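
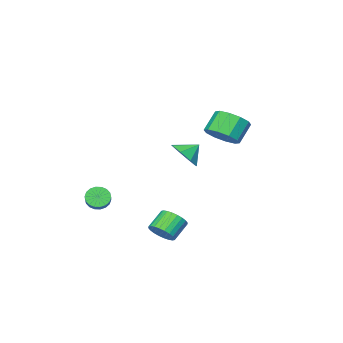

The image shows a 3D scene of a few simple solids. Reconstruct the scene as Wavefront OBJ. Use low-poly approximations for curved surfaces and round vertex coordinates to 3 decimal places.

v -2.436 0.062 3.205
v -1.74 0.498 3.859
v -2.688 0.373 4.95
v -3.384 -0.062 4.295
v -2.099 0.974 3.602
v -3.046 0.849 4.693
v -2.586 1.102 3.193
v -3.534 0.977 4.284
v -3.017 0.833 2.789
v -3.964 0.708 3.88
v -3.225 0.269 2.543
v -4.172 0.144 3.634
v -3.132 -0.373 2.55
v -4.08 -0.498 3.641
v -2.774 -0.849 2.807
v -3.721 -0.974 3.898
v -2.286 -0.977 3.216
v -3.234 -1.102 4.307
v -1.856 -0.708 3.62
v -2.803 -0.833 4.711
v -1.648 -0.144 3.866
v -2.595 -0.269 4.957
v 3.756 2.24 -1.349
v 4.248 2.261 -0.731
v 3.276 2.142 0.047
v 2.784 2.12 -0.571
v 4.183 2.56 -0.766
v 3.211 2.441 0.011
v 4.053 2.81 -0.89
v 3.081 2.691 -0.113
v 3.877 2.974 -1.084
v 2.906 2.855 -0.307
v 3.684 3.026 -1.318
v 2.712 2.906 -0.541
v 3.501 2.958 -1.557
v 2.529 2.839 -0.78
v 3.357 2.781 -1.764
v 2.385 2.661 -0.987
v 3.274 2.521 -1.908
v 2.302 2.402 -1.13
v 3.264 2.218 -1.967
v 2.292 2.099 -1.189
v 3.329 1.919 -1.931
v 2.357 1.8 -1.154
v 3.459 1.669 -1.807
v 2.487 1.55 -1.03
v 3.634 1.505 -1.613
v 2.663 1.386 -0.836
v 3.828 1.454 -1.379
v 2.856 1.334 -0.602
v 4.011 1.521 -1.14
v 3.039 1.402 -0.363
v 4.155 1.699 -0.933
v 3.183 1.579 -0.156
v 4.238 1.958 -0.79
v 3.266 1.839 -0.012
v 3.345 -3.269 -0.855
v 3.71 -3.129 -1.423
v 4.42 -2.27 -0.754
v 4.055 -2.411 -0.185
v 3.479 -2.926 -1.438
v 4.19 -2.068 -0.769
v 3.222 -2.792 -1.337
v 3.933 -1.933 -0.668
v 2.989 -2.752 -1.141
v 3.7 -1.893 -0.472
v 2.827 -2.815 -0.888
v 3.538 -1.956 -0.219
v 2.767 -2.967 -0.628
v 3.478 -2.109 0.041
v 2.821 -3.18 -0.414
v 3.532 -2.321 0.255
v 2.98 -3.41 -0.286
v 3.69 -2.551 0.383
v 3.21 -3.612 -0.271
v 3.921 -2.754 0.398
v 3.467 -3.747 -0.372
v 4.178 -2.888 0.297
v 3.7 -3.787 -0.568
v 4.411 -2.928 0.101
v 3.862 -3.724 -0.821
v 4.573 -2.865 -0.152
v 3.922 -3.571 -1.081
v 4.633 -2.713 -0.412
v 3.868 -3.359 -1.295
v 4.579 -2.5 -0.626
v -2.705 -3.207 0.767
v -1.985 -2.697 1.373
v -3.535 -2.873 1.473
v -2.293 -2.219 0.784
v -2.843 -2.32 0.185
v -3.311 -2.94 -0.073
v -3.425 -3.717 0.161
v -3.116 -4.195 0.75
v -2.567 -4.094 1.349
v -2.098 -3.474 1.607
f 2 1 5
f 2 5 3
f 3 5 6
f 3 6 4
f 5 1 7
f 5 7 6
f 6 7 8
f 6 8 4
f 7 1 9
f 7 9 8
f 8 9 10
f 8 10 4
f 9 1 11
f 9 11 10
f 10 11 12
f 10 12 4
f 11 1 13
f 11 13 12
f 12 13 14
f 12 14 4
f 13 1 15
f 13 15 14
f 14 15 16
f 14 16 4
f 15 1 17
f 15 17 16
f 16 17 18
f 16 18 4
f 17 1 19
f 17 19 18
f 18 19 20
f 18 20 4
f 19 1 21
f 19 21 20
f 20 21 22
f 20 22 4
f 21 1 2
f 21 2 22
f 22 2 3
f 22 3 4
f 24 23 27
f 24 27 25
f 25 27 28
f 25 28 26
f 27 23 29
f 27 29 28
f 28 29 30
f 28 30 26
f 29 23 31
f 29 31 30
f 30 31 32
f 30 32 26
f 31 23 33
f 31 33 32
f 32 33 34
f 32 34 26
f 33 23 35
f 33 35 34
f 34 35 36
f 34 36 26
f 35 23 37
f 35 37 36
f 36 37 38
f 36 38 26
f 37 23 39
f 37 39 38
f 38 39 40
f 38 40 26
f 39 23 41
f 39 41 40
f 40 41 42
f 40 42 26
f 41 23 43
f 41 43 42
f 42 43 44
f 42 44 26
f 43 23 45
f 43 45 44
f 44 45 46
f 44 46 26
f 45 23 47
f 45 47 46
f 46 47 48
f 46 48 26
f 47 23 49
f 47 49 48
f 48 49 50
f 48 50 26
f 49 23 51
f 49 51 50
f 50 51 52
f 50 52 26
f 51 23 53
f 51 53 52
f 52 53 54
f 52 54 26
f 53 23 55
f 53 55 54
f 54 55 56
f 54 56 26
f 55 23 24
f 55 24 56
f 56 24 25
f 56 25 26
f 58 57 61
f 58 61 59
f 59 61 62
f 59 62 60
f 61 57 63
f 61 63 62
f 62 63 64
f 62 64 60
f 63 57 65
f 63 65 64
f 64 65 66
f 64 66 60
f 65 57 67
f 65 67 66
f 66 67 68
f 66 68 60
f 67 57 69
f 67 69 68
f 68 69 70
f 68 70 60
f 69 57 71
f 69 71 70
f 70 71 72
f 70 72 60
f 71 57 73
f 71 73 72
f 72 73 74
f 72 74 60
f 73 57 75
f 73 75 74
f 74 75 76
f 74 76 60
f 75 57 77
f 75 77 76
f 76 77 78
f 76 78 60
f 77 57 79
f 77 79 78
f 78 79 80
f 78 80 60
f 79 57 81
f 79 81 80
f 80 81 82
f 80 82 60
f 81 57 83
f 81 83 82
f 82 83 84
f 82 84 60
f 83 57 85
f 83 85 84
f 84 85 86
f 84 86 60
f 85 57 58
f 85 58 86
f 86 58 59
f 86 59 60
f 88 87 90
f 88 90 89
f 90 87 91
f 90 91 89
f 91 87 92
f 91 92 89
f 92 87 93
f 92 93 89
f 93 87 94
f 93 94 89
f 94 87 95
f 94 95 89
f 95 87 96
f 95 96 89
f 96 87 88
f 96 88 89



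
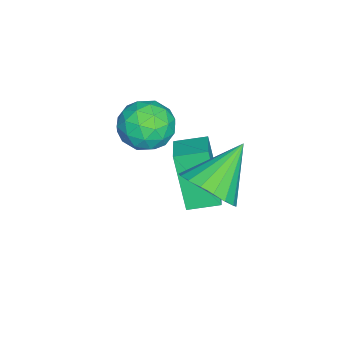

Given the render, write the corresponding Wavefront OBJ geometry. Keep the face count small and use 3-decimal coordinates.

v -3.158 0.338 -0.172
v -3.665 -0.235 1.826
v -3.518 1.327 0.02
v -4.025 0.755 2.019
v -2.055 0.665 0.201
v -2.562 0.093 2.2
v -2.415 1.655 0.394
v -2.922 1.082 2.392
v -0.494 1.747 3.061
v 0.134 2.436 3.363
v -1.806 2.433 4.219
v -0.065 2.627 3.025
v -0.348 2.644 2.694
v -0.661 2.483 2.436
v -0.94 2.177 2.301
v -1.131 1.785 2.317
v -1.196 1.386 2.48
v -1.122 1.058 2.758
v -0.923 0.867 3.096
v -0.64 0.85 3.427
v -0.327 1.011 3.686
v -0.048 1.317 3.82
v 0.143 1.709 3.805
v 0.208 2.108 3.642
v -4.752 -1.079 2.442
v -4.413 -0.681 1.616
v -3.307 -1.639 2.764
v -2.968 -1.241 1.938
v -3.243 -0.667 2.681
v -4.136 -0.321 2.482
v -3.584 -1.999 1.898
v -4.477 -1.653 1.699
v -3.691 -1.249 1.28
v -3.48 -0.426 1.764
v -4.24 -1.894 2.616
v -4.029 -1.071 3.1
v -4.709 -0.831 2
v -3.011 -1.489 2.38
v -3.173 -1.152 2.816
v -2.973 -0.918 2.331
v -4.546 -0.62 2.509
v -4.347 -0.385 2.024
v -3.659 -0.377 2.65
v -3.373 -1.935 2.356
v -3.174 -1.7 1.871
v -4.747 -1.402 2.049
v -4.547 -1.168 1.564
v -4.061 -1.943 1.73
v -4.086 -0.931 1.317
v -3.237 -1.26 1.507
v -3.599 -1.705 1.484
v -4.123 -1.502 1.366
v -3.962 -0.447 1.602
v -3.113 -0.776 1.792
v -3.274 -0.439 2.228
v -3.799 -0.235 2.111
v -3.538 -0.781 1.404
v -4.607 -1.544 2.588
v -3.758 -1.873 2.778
v -3.921 -2.085 2.269
v -4.446 -1.881 2.152
v -4.483 -1.06 2.873
v -3.634 -1.389 3.063
v -3.597 -0.818 3.014
v -4.121 -0.615 2.896
v -4.182 -1.539 2.976
f 2 4 1
f 5 2 1
f 1 4 3
f 3 5 1
f 2 8 4
f 6 2 5
f 6 8 2
f 4 8 3
f 7 5 3
f 3 8 7
f 7 6 5
f 8 6 7
f 10 9 12
f 10 12 11
f 12 9 13
f 12 13 11
f 13 9 14
f 13 14 11
f 14 9 15
f 14 15 11
f 15 9 16
f 15 16 11
f 16 9 17
f 16 17 11
f 17 9 18
f 17 18 11
f 18 9 19
f 18 19 11
f 19 9 20
f 19 20 11
f 20 9 21
f 20 21 11
f 21 9 22
f 21 22 11
f 22 9 23
f 22 23 11
f 23 9 24
f 23 24 11
f 24 9 10
f 24 10 11
f 25 62 41
f 62 36 65
f 41 65 30
f 62 65 41
f 25 41 37
f 41 30 42
f 37 42 26
f 41 42 37
f 25 37 46
f 37 26 47
f 46 47 32
f 37 47 46
f 25 46 58
f 46 32 61
f 58 61 35
f 46 61 58
f 25 58 62
f 58 35 66
f 62 66 36
f 58 66 62
f 26 42 53
f 42 30 56
f 53 56 34
f 42 56 53
f 30 65 43
f 65 36 64
f 43 64 29
f 65 64 43
f 36 66 63
f 66 35 59
f 63 59 27
f 66 59 63
f 35 61 60
f 61 32 48
f 60 48 31
f 61 48 60
f 32 47 52
f 47 26 49
f 52 49 33
f 47 49 52
f 28 54 40
f 54 34 55
f 40 55 29
f 54 55 40
f 28 40 38
f 40 29 39
f 38 39 27
f 40 39 38
f 28 38 45
f 38 27 44
f 45 44 31
f 38 44 45
f 28 45 50
f 45 31 51
f 50 51 33
f 45 51 50
f 28 50 54
f 50 33 57
f 54 57 34
f 50 57 54
f 29 55 43
f 55 34 56
f 43 56 30
f 55 56 43
f 27 39 63
f 39 29 64
f 63 64 36
f 39 64 63
f 31 44 60
f 44 27 59
f 60 59 35
f 44 59 60
f 33 51 52
f 51 31 48
f 52 48 32
f 51 48 52
f 34 57 53
f 57 33 49
f 53 49 26
f 57 49 53



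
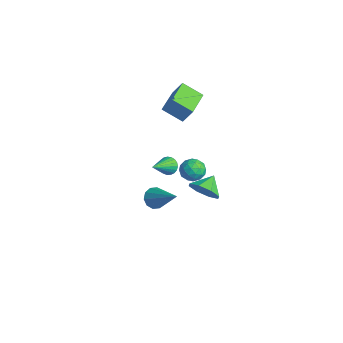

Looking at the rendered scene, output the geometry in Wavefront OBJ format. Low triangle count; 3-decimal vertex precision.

v -2.206 0.992 0.382
v -3.056 0.07 1.149
v -3.704 2.363 0.37
v -4.554 1.441 1.136
v -1.806 1.439 1.364
v -2.656 0.517 2.13
v -3.304 2.81 1.351
v -4.154 1.888 2.118
v -0.107 -0.892 -1.326
v 0.184 -0.477 -0.968
v 0.647 -2.208 -0.414
v -0.036 -0.514 -0.839
v -0.268 -0.616 -0.794
v -0.473 -0.766 -0.841
v -0.614 -0.937 -0.972
v -0.668 -1.101 -1.164
v -0.624 -1.228 -1.384
v -0.492 -1.297 -1.594
v -0.292 -1.296 -1.757
v -0.061 -1.225 -1.846
v 0.162 -1.097 -1.845
v 0.339 -0.932 -1.754
v 0.439 -0.761 -1.589
v 0.444 -0.613 -1.378
v 0.354 -0.512 -1.159
v 0.108 0.483 -1.015
v 0.42 1.011 -1.544
v 0.84 -0.471 -1.536
v 1.152 0.057 -2.065
v 1.337 0.114 -1.279
v 0.885 0.704 -0.957
v 0.375 -0.164 -2.123
v -0.077 0.426 -1.801
v 0.584 0.611 -2.229
v 1.179 0.783 -1.707
v 0.081 -0.243 -1.373
v 0.676 -0.071 -0.851
v 0.2 0.83 -1.234
v 1.06 -0.29 -1.846
v 1.169 -0.257 -1.384
v 1.352 0.053 -1.695
v 0.473 0.65 -0.889
v 0.656 0.96 -1.2
v 1.196 0.433 -1.044
v 0.604 -0.42 -1.88
v 0.787 -0.11 -2.191
v -0.092 0.487 -1.385
v 0.091 0.797 -1.696
v 0.064 0.107 -2.036
v 0.48 0.906 -1.947
v 0.91 0.346 -2.253
v 0.453 0.216 -2.287
v 0.187 0.562 -2.098
v 0.829 1.007 -1.641
v 1.259 0.446 -1.947
v 1.369 0.48 -1.485
v 1.103 0.826 -1.296
v 0.926 0.772 -2.043
v 0.001 0.094 -1.133
v 0.431 -0.467 -1.439
v 0.157 -0.286 -1.784
v -0.109 0.06 -1.595
v 0.35 0.194 -0.827
v 0.78 -0.366 -1.133
v 1.073 -0.022 -0.982
v 0.807 0.324 -0.793
v 0.334 -0.232 -1.037
v 0.293 1.146 -4.003
v 0.564 0.693 -3.13
v -0.273 2.054 -3.357
v 1.099 1.205 -3.381
v 1.161 1.681 -3.995
v 0.715 1.845 -4.615
v 0.022 1.599 -4.876
v -0.513 1.088 -4.626
v -0.575 0.611 -4.011
v -0.129 0.447 -3.392
v 3.121 -3.167 -0.822
v 3.528 -3.075 -1.397
v 4.819 -2.653 0.462
v 3.339 -2.69 -1.301
v 3.067 -2.488 -1.023
v 2.816 -2.544 -0.668
v 2.681 -2.839 -0.371
v 2.714 -3.259 -0.247
v 2.903 -3.643 -0.343
v 3.175 -3.846 -0.622
v 3.426 -3.789 -0.977
v 3.561 -3.495 -1.273
f 2 4 1
f 5 2 1
f 1 4 3
f 3 5 1
f 2 8 4
f 6 2 5
f 6 8 2
f 4 8 3
f 7 5 3
f 3 8 7
f 7 6 5
f 8 6 7
f 10 9 12
f 10 12 11
f 12 9 13
f 12 13 11
f 13 9 14
f 13 14 11
f 14 9 15
f 14 15 11
f 15 9 16
f 15 16 11
f 16 9 17
f 16 17 11
f 17 9 18
f 17 18 11
f 18 9 19
f 18 19 11
f 19 9 20
f 19 20 11
f 20 9 21
f 20 21 11
f 21 9 22
f 21 22 11
f 22 9 23
f 22 23 11
f 23 9 24
f 23 24 11
f 24 9 25
f 24 25 11
f 25 9 10
f 25 10 11
f 26 63 42
f 63 37 66
f 42 66 31
f 63 66 42
f 26 42 38
f 42 31 43
f 38 43 27
f 42 43 38
f 26 38 47
f 38 27 48
f 47 48 33
f 38 48 47
f 26 47 59
f 47 33 62
f 59 62 36
f 47 62 59
f 26 59 63
f 59 36 67
f 63 67 37
f 59 67 63
f 27 43 54
f 43 31 57
f 54 57 35
f 43 57 54
f 31 66 44
f 66 37 65
f 44 65 30
f 66 65 44
f 37 67 64
f 67 36 60
f 64 60 28
f 67 60 64
f 36 62 61
f 62 33 49
f 61 49 32
f 62 49 61
f 33 48 53
f 48 27 50
f 53 50 34
f 48 50 53
f 29 55 41
f 55 35 56
f 41 56 30
f 55 56 41
f 29 41 39
f 41 30 40
f 39 40 28
f 41 40 39
f 29 39 46
f 39 28 45
f 46 45 32
f 39 45 46
f 29 46 51
f 46 32 52
f 51 52 34
f 46 52 51
f 29 51 55
f 51 34 58
f 55 58 35
f 51 58 55
f 30 56 44
f 56 35 57
f 44 57 31
f 56 57 44
f 28 40 64
f 40 30 65
f 64 65 37
f 40 65 64
f 32 45 61
f 45 28 60
f 61 60 36
f 45 60 61
f 34 52 53
f 52 32 49
f 53 49 33
f 52 49 53
f 35 58 54
f 58 34 50
f 54 50 27
f 58 50 54
f 69 68 71
f 69 71 70
f 71 68 72
f 71 72 70
f 72 68 73
f 72 73 70
f 73 68 74
f 73 74 70
f 74 68 75
f 74 75 70
f 75 68 76
f 75 76 70
f 76 68 77
f 76 77 70
f 77 68 69
f 77 69 70
f 79 78 81
f 79 81 80
f 81 78 82
f 81 82 80
f 82 78 83
f 82 83 80
f 83 78 84
f 83 84 80
f 84 78 85
f 84 85 80
f 85 78 86
f 85 86 80
f 86 78 87
f 86 87 80
f 87 78 88
f 87 88 80
f 88 78 89
f 88 89 80
f 89 78 79
f 89 79 80



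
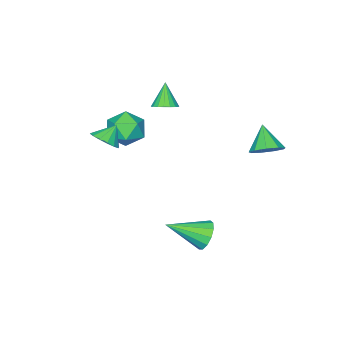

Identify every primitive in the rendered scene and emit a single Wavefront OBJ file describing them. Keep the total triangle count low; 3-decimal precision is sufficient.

v 4.098 -0.956 2.755
v 4.543 -0.306 3.1
v 3.322 -0.864 3.585
v 4.261 -0.113 2.815
v 3.935 -0.146 2.514
v 3.653 -0.396 2.277
v 3.49 -0.796 2.169
v 3.49 -1.239 2.217
v 3.653 -1.605 2.41
v 3.935 -1.798 2.695
v 4.261 -1.765 2.996
v 4.544 -1.515 3.233
v 4.707 -1.115 3.342
v 4.706 -0.672 3.293
v 2.242 4.197 -2.708
v 2.759 4.245 -3.467
v 3.738 2.883 -1.772
v 2.911 4.636 -3.162
v 2.851 4.887 -2.712
v 2.597 4.919 -2.261
v 2.231 4.722 -1.952
v 1.868 4.358 -1.883
v 1.624 3.943 -2.075
v 1.576 3.609 -2.469
v 1.74 3.461 -2.938
v 2.063 3.547 -3.334
v 2.443 3.84 -3.531
v -2.036 4.376 1.518
v -1.289 3.807 1.476
v -2.664 3.464 2.702
v -1.182 4.28 1.898
v -1.474 4.798 2.142
v -2.029 5.119 2.095
v -2.588 5.092 1.777
v -2.888 4.73 1.339
v -2.79 4.202 0.985
v -2.339 3.756 0.88
v -1.746 3.6 1.074
v 1.457 -1.293 2.53
v 2.269 -1.314 1.692
v 0.731 -2.906 1.868
v 1.543 -2.927 1.03
v 1.849 -3.099 2.143
v 2.297 -2.102 2.552
v 0.703 -2.118 1.008
v 1.151 -1.121 1.417
v 1.803 -1.824 0.751
v 2.511 -2.43 1.453
v 0.489 -1.79 2.107
v 1.197 -2.396 2.809
v -1.924 -2.653 1.521
v -1.345 -3.126 1.583
v -2.536 -3.227 2.859
v -1.238 -2.856 1.748
v -1.267 -2.546 1.868
v -1.426 -2.257 1.919
v -1.684 -2.046 1.891
v -1.989 -1.956 1.79
v -2.281 -2.004 1.636
v -2.502 -2.18 1.459
v -2.609 -2.45 1.294
v -2.58 -2.76 1.174
v -2.421 -3.049 1.123
v -2.163 -3.26 1.151
v -1.858 -3.35 1.252
v -1.566 -3.302 1.406
f 2 1 4
f 2 4 3
f 4 1 5
f 4 5 3
f 5 1 6
f 5 6 3
f 6 1 7
f 6 7 3
f 7 1 8
f 7 8 3
f 8 1 9
f 8 9 3
f 9 1 10
f 9 10 3
f 10 1 11
f 10 11 3
f 11 1 12
f 11 12 3
f 12 1 13
f 12 13 3
f 13 1 14
f 13 14 3
f 14 1 2
f 14 2 3
f 16 15 18
f 16 18 17
f 18 15 19
f 18 19 17
f 19 15 20
f 19 20 17
f 20 15 21
f 20 21 17
f 21 15 22
f 21 22 17
f 22 15 23
f 22 23 17
f 23 15 24
f 23 24 17
f 24 15 25
f 24 25 17
f 25 15 26
f 25 26 17
f 26 15 27
f 26 27 17
f 27 15 16
f 27 16 17
f 29 28 31
f 29 31 30
f 31 28 32
f 31 32 30
f 32 28 33
f 32 33 30
f 33 28 34
f 33 34 30
f 34 28 35
f 34 35 30
f 35 28 36
f 35 36 30
f 36 28 37
f 36 37 30
f 37 28 38
f 37 38 30
f 38 28 29
f 38 29 30
f 39 50 44
f 39 44 40
f 39 40 46
f 39 46 49
f 39 49 50
f 40 44 48
f 44 50 43
f 50 49 41
f 49 46 45
f 46 40 47
f 42 48 43
f 42 43 41
f 42 41 45
f 42 45 47
f 42 47 48
f 43 48 44
f 41 43 50
f 45 41 49
f 47 45 46
f 48 47 40
f 52 51 54
f 52 54 53
f 54 51 55
f 54 55 53
f 55 51 56
f 55 56 53
f 56 51 57
f 56 57 53
f 57 51 58
f 57 58 53
f 58 51 59
f 58 59 53
f 59 51 60
f 59 60 53
f 60 51 61
f 60 61 53
f 61 51 62
f 61 62 53
f 62 51 63
f 62 63 53
f 63 51 64
f 63 64 53
f 64 51 65
f 64 65 53
f 65 51 66
f 65 66 53
f 66 51 52
f 66 52 53



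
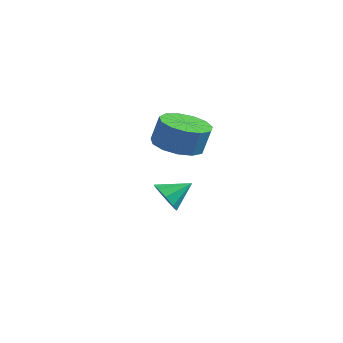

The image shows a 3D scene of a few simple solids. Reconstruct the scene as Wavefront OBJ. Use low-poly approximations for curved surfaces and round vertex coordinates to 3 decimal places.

v -1.918 -1.438 -3.631
v -1.69 -1.08 -4.356
v -1.282 -0.462 -2.949
v -2.197 -0.87 -4.184
v -2.573 -0.925 -3.753
v -2.643 -1.221 -3.265
v -2.374 -1.618 -2.949
v -1.892 -1.931 -2.951
v -1.422 -2.013 -3.272
v -1.185 -1.826 -3.761
v -1.291 -1.457 -4.189
v 0.8 -4 0.819
v 1.482 -4.835 0.759
v 1.782 -4.675 1.962
v 1.1 -3.84 2.021
v 1.804 -4.34 0.613
v 2.104 -4.18 1.816
v 1.808 -3.737 0.532
v 2.108 -3.577 1.735
v 1.491 -3.217 0.542
v 1.791 -3.058 1.745
v 0.955 -2.946 0.64
v 1.255 -2.786 1.843
v 0.37 -3.009 0.794
v 0.67 -2.85 1.997
v -0.079 -3.387 0.957
v 0.221 -3.228 2.159
v -0.248 -3.96 1.075
v 0.052 -3.8 2.278
v -0.085 -4.545 1.112
v 0.215 -4.385 2.315
v 0.359 -4.957 1.056
v 0.659 -4.797 2.258
v 0.943 -5.065 0.924
v 1.243 -4.905 2.127
f 2 1 4
f 2 4 3
f 4 1 5
f 4 5 3
f 5 1 6
f 5 6 3
f 6 1 7
f 6 7 3
f 7 1 8
f 7 8 3
f 8 1 9
f 8 9 3
f 9 1 10
f 9 10 3
f 10 1 11
f 10 11 3
f 11 1 2
f 11 2 3
f 13 12 16
f 13 16 14
f 14 16 17
f 14 17 15
f 16 12 18
f 16 18 17
f 17 18 19
f 17 19 15
f 18 12 20
f 18 20 19
f 19 20 21
f 19 21 15
f 20 12 22
f 20 22 21
f 21 22 23
f 21 23 15
f 22 12 24
f 22 24 23
f 23 24 25
f 23 25 15
f 24 12 26
f 24 26 25
f 25 26 27
f 25 27 15
f 26 12 28
f 26 28 27
f 27 28 29
f 27 29 15
f 28 12 30
f 28 30 29
f 29 30 31
f 29 31 15
f 30 12 32
f 30 32 31
f 31 32 33
f 31 33 15
f 32 12 34
f 32 34 33
f 33 34 35
f 33 35 15
f 34 12 13
f 34 13 35
f 35 13 14
f 35 14 15



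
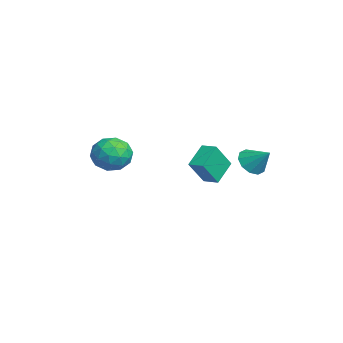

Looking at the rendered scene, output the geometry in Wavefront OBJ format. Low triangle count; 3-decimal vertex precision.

v -4.035 1.584 -4.424
v -3.373 0.636 -2.866
v -5.082 2.484 -3.433
v -4.421 1.536 -1.874
v -3.339 2.264 -4.306
v -2.678 1.316 -2.747
v -4.387 3.164 -3.314
v -3.725 2.216 -1.756
v 0.297 3.44 -1.455
v 1.056 3.174 -1.922
v 1.143 4.22 -0.525
v 0.865 3.662 -2.158
v 0.456 4.065 -2.125
v -0.013 4.229 -1.836
v -0.363 4.092 -1.402
v -0.462 3.706 -0.988
v -0.271 3.218 -0.753
v 0.138 2.814 -0.786
v 0.607 2.65 -1.074
v 0.958 2.787 -1.508
v -4.159 -3.284 -2.097
v -3.45 -2.493 -1.476
v -2.69 -4.627 -2.064
v -1.981 -3.836 -1.443
v -2.965 -4.336 -0.901
v -3.873 -3.506 -0.921
v -2.267 -3.614 -2.619
v -3.175 -2.784 -2.639
v -2.281 -2.697 -1.799
v -2.712 -3.144 -0.737
v -3.428 -3.976 -2.803
v -3.859 -4.423 -1.741
v -3.934 -2.771 -1.789
v -2.206 -4.349 -1.751
v -2.785 -4.643 -1.432
v -2.368 -4.178 -1.067
v -4.182 -3.366 -1.463
v -3.766 -2.902 -1.098
v -3.481 -3.985 -0.76
v -2.374 -4.218 -2.442
v -1.958 -3.754 -2.077
v -3.772 -2.942 -2.473
v -3.355 -2.477 -2.108
v -2.659 -3.135 -2.78
v -2.829 -2.426 -1.614
v -1.966 -3.215 -1.595
v -2.134 -3.084 -2.286
v -2.668 -2.596 -2.298
v -3.083 -2.688 -0.99
v -2.22 -3.477 -0.971
v -2.798 -3.771 -0.652
v -3.332 -3.284 -0.664
v -2.396 -2.808 -1.18
v -3.92 -3.643 -2.569
v -3.057 -4.432 -2.55
v -2.808 -3.836 -2.876
v -3.342 -3.349 -2.888
v -4.174 -3.905 -1.945
v -3.311 -4.694 -1.926
v -3.472 -4.524 -1.242
v -4.006 -4.036 -1.254
v -3.744 -4.312 -2.36
f 2 4 1
f 5 2 1
f 1 4 3
f 3 5 1
f 2 8 4
f 6 2 5
f 6 8 2
f 4 8 3
f 7 5 3
f 3 8 7
f 7 6 5
f 8 6 7
f 10 9 12
f 10 12 11
f 12 9 13
f 12 13 11
f 13 9 14
f 13 14 11
f 14 9 15
f 14 15 11
f 15 9 16
f 15 16 11
f 16 9 17
f 16 17 11
f 17 9 18
f 17 18 11
f 18 9 19
f 18 19 11
f 19 9 20
f 19 20 11
f 20 9 10
f 20 10 11
f 21 58 37
f 58 32 61
f 37 61 26
f 58 61 37
f 21 37 33
f 37 26 38
f 33 38 22
f 37 38 33
f 21 33 42
f 33 22 43
f 42 43 28
f 33 43 42
f 21 42 54
f 42 28 57
f 54 57 31
f 42 57 54
f 21 54 58
f 54 31 62
f 58 62 32
f 54 62 58
f 22 38 49
f 38 26 52
f 49 52 30
f 38 52 49
f 26 61 39
f 61 32 60
f 39 60 25
f 61 60 39
f 32 62 59
f 62 31 55
f 59 55 23
f 62 55 59
f 31 57 56
f 57 28 44
f 56 44 27
f 57 44 56
f 28 43 48
f 43 22 45
f 48 45 29
f 43 45 48
f 24 50 36
f 50 30 51
f 36 51 25
f 50 51 36
f 24 36 34
f 36 25 35
f 34 35 23
f 36 35 34
f 24 34 41
f 34 23 40
f 41 40 27
f 34 40 41
f 24 41 46
f 41 27 47
f 46 47 29
f 41 47 46
f 24 46 50
f 46 29 53
f 50 53 30
f 46 53 50
f 25 51 39
f 51 30 52
f 39 52 26
f 51 52 39
f 23 35 59
f 35 25 60
f 59 60 32
f 35 60 59
f 27 40 56
f 40 23 55
f 56 55 31
f 40 55 56
f 29 47 48
f 47 27 44
f 48 44 28
f 47 44 48
f 30 53 49
f 53 29 45
f 49 45 22
f 53 45 49



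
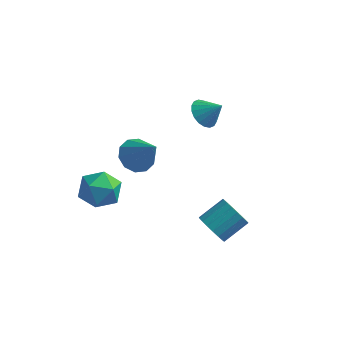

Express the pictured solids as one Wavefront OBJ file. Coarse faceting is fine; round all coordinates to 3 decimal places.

v -0.79 -2.084 0.354
v -0.013 -1.941 -0.174
v 0.37 -2.656 1.906
v -0.138 -1.44 0.104
v -0.512 -1.184 0.478
v -0.992 -1.273 0.804
v -1.395 -1.671 0.958
v -1.567 -2.227 0.882
v -1.441 -2.729 0.603
v -1.067 -2.984 0.23
v -0.587 -2.896 -0.096
v -0.184 -2.498 -0.25
v -3.07 -2.754 -2.39
v -2.521 -2.067 -1.671
v -1.999 -4.153 -1.869
v -1.45 -3.466 -1.15
v -2.53 -3.755 -0.947
v -3.191 -2.89 -1.269
v -1.329 -3.33 -2.271
v -1.99 -2.465 -2.593
v -1.445 -2.423 -1.598
v -2.187 -2.685 -0.78
v -2.333 -3.535 -2.76
v -3.075 -3.797 -1.942
v 1.278 1.468 0.954
v 1.849 1.261 0.373
v 2.142 1.512 1.786
v 1.846 1.634 0.357
v 1.73 1.975 0.459
v 1.525 2.215 0.659
v 1.271 2.307 0.917
v 1.019 2.233 1.183
v 0.818 2.008 1.403
v 0.708 1.676 1.534
v 0.711 1.302 1.551
v 0.827 0.962 1.449
v 1.032 0.721 1.249
v 1.286 0.629 0.99
v 1.538 0.703 0.725
v 1.739 0.928 0.504
v 3.065 -2.756 -3.427
v 3.433 -2.514 -4.177
v 4.263 -1.502 -3.444
v 3.895 -1.744 -2.693
v 3.126 -2.279 -4.152
v 3.956 -1.268 -3.419
v 2.806 -2.139 -3.984
v 3.636 -1.128 -3.25
v 2.538 -2.122 -3.705
v 3.368 -1.11 -2.971
v 2.374 -2.229 -3.371
v 3.205 -1.218 -2.638
v 2.347 -2.441 -3.048
v 3.178 -1.43 -2.315
v 2.463 -2.716 -2.8
v 3.293 -1.704 -2.067
v 2.697 -2.998 -2.676
v 3.527 -1.986 -1.943
v 3.004 -3.232 -2.701
v 3.834 -2.221 -1.968
v 3.324 -3.372 -2.87
v 4.154 -2.361 -2.136
v 3.592 -3.39 -3.149
v 4.422 -2.378 -2.415
v 3.755 -3.282 -3.482
v 4.586 -2.271 -2.749
v 3.782 -3.07 -3.805
v 4.613 -2.059 -3.072
v 3.667 -2.796 -4.053
v 4.497 -1.784 -3.32
f 2 1 4
f 2 4 3
f 4 1 5
f 4 5 3
f 5 1 6
f 5 6 3
f 6 1 7
f 6 7 3
f 7 1 8
f 7 8 3
f 8 1 9
f 8 9 3
f 9 1 10
f 9 10 3
f 10 1 11
f 10 11 3
f 11 1 12
f 11 12 3
f 12 1 2
f 12 2 3
f 13 24 18
f 13 18 14
f 13 14 20
f 13 20 23
f 13 23 24
f 14 18 22
f 18 24 17
f 24 23 15
f 23 20 19
f 20 14 21
f 16 22 17
f 16 17 15
f 16 15 19
f 16 19 21
f 16 21 22
f 17 22 18
f 15 17 24
f 19 15 23
f 21 19 20
f 22 21 14
f 26 25 28
f 26 28 27
f 28 25 29
f 28 29 27
f 29 25 30
f 29 30 27
f 30 25 31
f 30 31 27
f 31 25 32
f 31 32 27
f 32 25 33
f 32 33 27
f 33 25 34
f 33 34 27
f 34 25 35
f 34 35 27
f 35 25 36
f 35 36 27
f 36 25 37
f 36 37 27
f 37 25 38
f 37 38 27
f 38 25 39
f 38 39 27
f 39 25 40
f 39 40 27
f 40 25 26
f 40 26 27
f 42 41 45
f 42 45 43
f 43 45 46
f 43 46 44
f 45 41 47
f 45 47 46
f 46 47 48
f 46 48 44
f 47 41 49
f 47 49 48
f 48 49 50
f 48 50 44
f 49 41 51
f 49 51 50
f 50 51 52
f 50 52 44
f 51 41 53
f 51 53 52
f 52 53 54
f 52 54 44
f 53 41 55
f 53 55 54
f 54 55 56
f 54 56 44
f 55 41 57
f 55 57 56
f 56 57 58
f 56 58 44
f 57 41 59
f 57 59 58
f 58 59 60
f 58 60 44
f 59 41 61
f 59 61 60
f 60 61 62
f 60 62 44
f 61 41 63
f 61 63 62
f 62 63 64
f 62 64 44
f 63 41 65
f 63 65 64
f 64 65 66
f 64 66 44
f 65 41 67
f 65 67 66
f 66 67 68
f 66 68 44
f 67 41 69
f 67 69 68
f 68 69 70
f 68 70 44
f 69 41 42
f 69 42 70
f 70 42 43
f 70 43 44



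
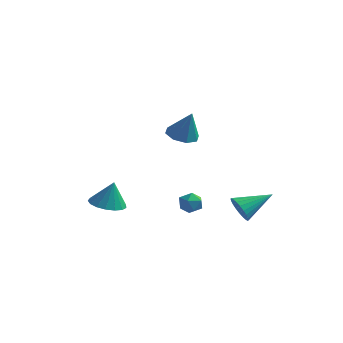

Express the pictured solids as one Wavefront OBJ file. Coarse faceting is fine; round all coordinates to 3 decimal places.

v 0.008 1.171 -4.018
v 0.643 0.917 -4.029
v -0.303 0.363 -3.331
v 0.332 0.109 -3.342
v 0.208 0.707 -3.035
v 0.4 1.207 -3.459
v -0.06 0.073 -3.901
v 0.132 0.573 -4.325
v 0.601 0.239 -3.956
v 0.766 0.631 -3.421
v -0.426 0.649 -3.939
v -0.261 1.041 -3.404
v 0.172 -0.146 1.014
v 0.947 -0.085 0.694
v 0.788 -0.254 2.486
v 0.695 0.489 0.842
v 0.137 0.69 1.09
v -0.4 0.402 1.293
v -0.602 -0.207 1.333
v -0.351 -0.78 1.186
v 0.207 -0.982 0.938
v 0.744 -0.694 0.734
v 3.053 0.295 -3.401
v 3.443 0.385 -4.082
v 4.087 1.585 -2.639
v 3.214 0.589 -4.116
v 2.961 0.748 -4.042
v 2.721 0.838 -3.869
v 2.533 0.845 -3.626
v 2.423 0.768 -3.348
v 2.41 0.62 -3.078
v 2.494 0.422 -2.858
v 2.664 0.205 -2.72
v 2.893 0.001 -2.686
v 3.146 -0.158 -2.76
v 3.385 -0.248 -2.933
v 3.574 -0.255 -3.176
v 3.684 -0.178 -3.454
v 3.697 -0.03 -3.724
v 3.613 0.168 -3.944
v -2.845 -1.977 -3.48
v -2.073 -2.499 -3.601
v -2.535 -1.843 -2.08
v -1.931 -2.079 -3.673
v -1.998 -1.635 -3.7
v -2.259 -1.269 -3.677
v -2.654 -1.066 -3.609
v -3.093 -1.071 -3.512
v -3.476 -1.284 -3.407
v -3.713 -1.655 -3.318
v -3.752 -2.101 -3.267
v -3.583 -2.518 -3.265
v -3.245 -2.811 -3.312
v -2.815 -2.913 -3.397
v -2.392 -2.8 -3.501
f 1 12 6
f 1 6 2
f 1 2 8
f 1 8 11
f 1 11 12
f 2 6 10
f 6 12 5
f 12 11 3
f 11 8 7
f 8 2 9
f 4 10 5
f 4 5 3
f 4 3 7
f 4 7 9
f 4 9 10
f 5 10 6
f 3 5 12
f 7 3 11
f 9 7 8
f 10 9 2
f 14 13 16
f 14 16 15
f 16 13 17
f 16 17 15
f 17 13 18
f 17 18 15
f 18 13 19
f 18 19 15
f 19 13 20
f 19 20 15
f 20 13 21
f 20 21 15
f 21 13 22
f 21 22 15
f 22 13 14
f 22 14 15
f 24 23 26
f 24 26 25
f 26 23 27
f 26 27 25
f 27 23 28
f 27 28 25
f 28 23 29
f 28 29 25
f 29 23 30
f 29 30 25
f 30 23 31
f 30 31 25
f 31 23 32
f 31 32 25
f 32 23 33
f 32 33 25
f 33 23 34
f 33 34 25
f 34 23 35
f 34 35 25
f 35 23 36
f 35 36 25
f 36 23 37
f 36 37 25
f 37 23 38
f 37 38 25
f 38 23 39
f 38 39 25
f 39 23 40
f 39 40 25
f 40 23 24
f 40 24 25
f 42 41 44
f 42 44 43
f 44 41 45
f 44 45 43
f 45 41 46
f 45 46 43
f 46 41 47
f 46 47 43
f 47 41 48
f 47 48 43
f 48 41 49
f 48 49 43
f 49 41 50
f 49 50 43
f 50 41 51
f 50 51 43
f 51 41 52
f 51 52 43
f 52 41 53
f 52 53 43
f 53 41 54
f 53 54 43
f 54 41 55
f 54 55 43
f 55 41 42
f 55 42 43



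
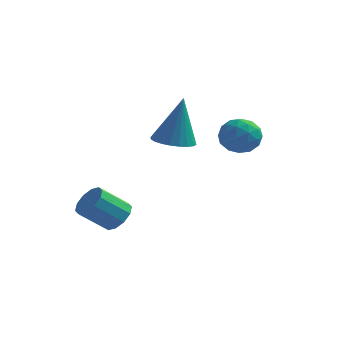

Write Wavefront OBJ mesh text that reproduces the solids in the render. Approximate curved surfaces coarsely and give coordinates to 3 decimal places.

v 0.053 2.059 1.614
v 0.684 1.618 1.595
v 0.307 2.341 3.486
v 0.8 1.89 1.538
v 0.803 2.187 1.493
v 0.691 2.464 1.467
v 0.483 2.68 1.463
v 0.208 2.802 1.481
v -0.089 2.81 1.52
v -0.365 2.704 1.574
v -0.578 2.5 1.633
v -0.694 2.229 1.69
v -0.697 1.932 1.735
v -0.585 1.654 1.761
v -0.376 1.438 1.765
v -0.102 1.317 1.746
v 0.196 1.309 1.707
v 0.472 1.414 1.654
v -0.604 -1.347 -0.519
v -0.109 -1.594 -0.217
v -0.881 -2.14 0.601
v -1.376 -1.893 0.299
v -0.186 -1.247 -0.058
v -0.958 -1.793 0.76
v -0.423 -0.938 -0.075
v -1.195 -1.484 0.743
v -0.729 -0.786 -0.262
v -1.5 -1.331 0.556
v -0.987 -0.848 -0.547
v -1.759 -1.393 0.271
v -1.099 -1.1 -0.821
v -1.871 -1.646 -0.003
v -1.022 -1.447 -0.98
v -1.794 -1.993 -0.162
v -0.785 -1.756 -0.963
v -1.557 -2.302 -0.145
v -0.48 -1.909 -0.776
v -1.251 -2.454 0.042
v -0.221 -1.847 -0.491
v -0.993 -2.392 0.327
v 3.02 1.257 2.349
v 3.454 0.774 2.719
v 2.046 0.606 2.641
v 2.48 0.123 3.011
v 2.382 0.815 3.274
v 2.984 1.217 3.094
v 2.516 0.163 2.266
v 3.118 0.565 2.086
v 3.142 0.098 2.668
v 3.059 0.501 3.291
v 2.441 0.879 2.069
v 2.358 1.282 2.692
v 3.323 1.073 2.508
v 2.177 0.307 2.852
v 2.12 0.714 3.006
v 2.375 0.43 3.224
v 3.047 1.333 2.729
v 3.301 1.05 2.946
v 2.671 1.073 3.272
v 2.199 0.33 2.414
v 2.453 0.047 2.631
v 3.125 0.95 2.136
v 3.38 0.666 2.354
v 2.829 0.307 2.088
v 3.394 0.392 2.695
v 2.821 0.009 2.867
v 2.843 0.032 2.429
v 3.197 0.269 2.323
v 3.346 0.629 3.062
v 2.773 0.246 3.233
v 2.715 0.652 3.388
v 3.069 0.889 3.282
v 3.162 0.231 3.032
v 2.727 1.134 2.127
v 2.154 0.751 2.298
v 2.431 0.491 2.078
v 2.785 0.728 1.972
v 2.679 1.371 2.493
v 2.106 0.988 2.665
v 2.303 1.111 3.037
v 2.657 1.348 2.931
v 2.338 1.149 2.328
f 2 1 4
f 2 4 3
f 4 1 5
f 4 5 3
f 5 1 6
f 5 6 3
f 6 1 7
f 6 7 3
f 7 1 8
f 7 8 3
f 8 1 9
f 8 9 3
f 9 1 10
f 9 10 3
f 10 1 11
f 10 11 3
f 11 1 12
f 11 12 3
f 12 1 13
f 12 13 3
f 13 1 14
f 13 14 3
f 14 1 15
f 14 15 3
f 15 1 16
f 15 16 3
f 16 1 17
f 16 17 3
f 17 1 18
f 17 18 3
f 18 1 2
f 18 2 3
f 20 19 23
f 20 23 21
f 21 23 24
f 21 24 22
f 23 19 25
f 23 25 24
f 24 25 26
f 24 26 22
f 25 19 27
f 25 27 26
f 26 27 28
f 26 28 22
f 27 19 29
f 27 29 28
f 28 29 30
f 28 30 22
f 29 19 31
f 29 31 30
f 30 31 32
f 30 32 22
f 31 19 33
f 31 33 32
f 32 33 34
f 32 34 22
f 33 19 35
f 33 35 34
f 34 35 36
f 34 36 22
f 35 19 37
f 35 37 36
f 36 37 38
f 36 38 22
f 37 19 39
f 37 39 38
f 38 39 40
f 38 40 22
f 39 19 20
f 39 20 40
f 40 20 21
f 40 21 22
f 41 78 57
f 78 52 81
f 57 81 46
f 78 81 57
f 41 57 53
f 57 46 58
f 53 58 42
f 57 58 53
f 41 53 62
f 53 42 63
f 62 63 48
f 53 63 62
f 41 62 74
f 62 48 77
f 74 77 51
f 62 77 74
f 41 74 78
f 74 51 82
f 78 82 52
f 74 82 78
f 42 58 69
f 58 46 72
f 69 72 50
f 58 72 69
f 46 81 59
f 81 52 80
f 59 80 45
f 81 80 59
f 52 82 79
f 82 51 75
f 79 75 43
f 82 75 79
f 51 77 76
f 77 48 64
f 76 64 47
f 77 64 76
f 48 63 68
f 63 42 65
f 68 65 49
f 63 65 68
f 44 70 56
f 70 50 71
f 56 71 45
f 70 71 56
f 44 56 54
f 56 45 55
f 54 55 43
f 56 55 54
f 44 54 61
f 54 43 60
f 61 60 47
f 54 60 61
f 44 61 66
f 61 47 67
f 66 67 49
f 61 67 66
f 44 66 70
f 66 49 73
f 70 73 50
f 66 73 70
f 45 71 59
f 71 50 72
f 59 72 46
f 71 72 59
f 43 55 79
f 55 45 80
f 79 80 52
f 55 80 79
f 47 60 76
f 60 43 75
f 76 75 51
f 60 75 76
f 49 67 68
f 67 47 64
f 68 64 48
f 67 64 68
f 50 73 69
f 73 49 65
f 69 65 42
f 73 65 69



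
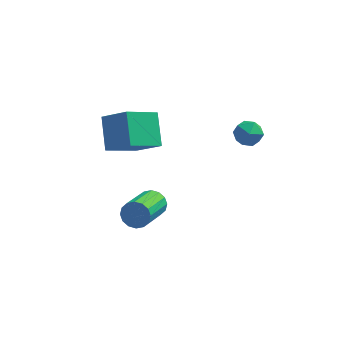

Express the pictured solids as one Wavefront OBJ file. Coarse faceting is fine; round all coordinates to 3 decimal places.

v 0.07 -1.878 -1.695
v 0.343 -1.651 -1.092
v -0.136 -3.434 -0.202
v -0.41 -3.662 -0.805
v -0.005 -1.551 -1.08
v -0.485 -3.335 -0.191
v -0.334 -1.54 -1.234
v -0.813 -3.323 -0.344
v -0.554 -1.619 -1.51
v -1.033 -3.402 -0.62
v -0.607 -1.767 -1.837
v -1.086 -3.551 -0.947
v -0.479 -1.945 -2.125
v -0.958 -3.729 -1.235
v -0.204 -2.106 -2.298
v -0.683 -3.889 -1.408
v 0.145 -2.205 -2.309
v -0.335 -3.989 -1.42
v 0.473 -2.217 -2.156
v -0.006 -4 -1.266
v 0.693 -2.138 -1.88
v 0.214 -3.921 -0.99
v 0.746 -1.989 -1.553
v 0.267 -3.773 -0.663
v 0.618 -1.811 -1.265
v 0.139 -3.595 -0.375
v -2.398 0.799 -0.726
v -2.761 2.149 0.44
v -1.162 1.97 -1.697
v -1.524 3.319 -0.53
v -1.176 0.301 0.23
v -1.538 1.65 1.397
v 0.061 1.471 -0.74
v -0.302 2.821 0.426
v 3.212 2.039 0.101
v 3.824 2.415 -0.224
v 4.016 1.285 0.744
v 4.628 1.661 0.419
v 4.171 2.032 0.943
v 3.674 2.498 0.546
v 4.166 1.202 -0.026
v 3.669 1.668 -0.423
v 4.414 1.897 -0.302
v 4.417 2.411 0.296
v 3.423 1.289 0.224
v 3.426 1.803 0.822
f 2 1 5
f 2 5 3
f 3 5 6
f 3 6 4
f 5 1 7
f 5 7 6
f 6 7 8
f 6 8 4
f 7 1 9
f 7 9 8
f 8 9 10
f 8 10 4
f 9 1 11
f 9 11 10
f 10 11 12
f 10 12 4
f 11 1 13
f 11 13 12
f 12 13 14
f 12 14 4
f 13 1 15
f 13 15 14
f 14 15 16
f 14 16 4
f 15 1 17
f 15 17 16
f 16 17 18
f 16 18 4
f 17 1 19
f 17 19 18
f 18 19 20
f 18 20 4
f 19 1 21
f 19 21 20
f 20 21 22
f 20 22 4
f 21 1 23
f 21 23 22
f 22 23 24
f 22 24 4
f 23 1 25
f 23 25 24
f 24 25 26
f 24 26 4
f 25 1 2
f 25 2 26
f 26 2 3
f 26 3 4
f 28 30 27
f 31 28 27
f 27 30 29
f 29 31 27
f 28 34 30
f 32 28 31
f 32 34 28
f 30 34 29
f 33 31 29
f 29 34 33
f 33 32 31
f 34 32 33
f 35 46 40
f 35 40 36
f 35 36 42
f 35 42 45
f 35 45 46
f 36 40 44
f 40 46 39
f 46 45 37
f 45 42 41
f 42 36 43
f 38 44 39
f 38 39 37
f 38 37 41
f 38 41 43
f 38 43 44
f 39 44 40
f 37 39 46
f 41 37 45
f 43 41 42
f 44 43 36



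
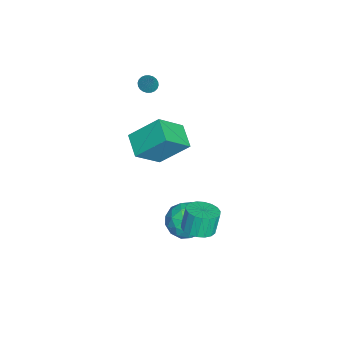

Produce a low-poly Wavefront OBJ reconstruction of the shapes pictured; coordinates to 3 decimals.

v -4.071 -3.488 3.394
v -3.798 -3.134 3.109
v -3.489 -3.172 4.346
v -3.959 -3.02 3.17
v -4.138 -2.978 3.266
v -4.306 -3.013 3.38
v -4.439 -3.12 3.497
v -4.516 -3.283 3.598
v -4.525 -3.478 3.668
v -4.465 -3.674 3.696
v -4.345 -3.841 3.679
v -4.184 -3.955 3.617
v -4.005 -3.998 3.522
v -3.837 -3.963 3.408
v -3.704 -3.855 3.291
v -3.627 -3.692 3.19
v -3.618 -3.498 3.12
v -3.678 -3.302 3.091
v 2.597 -0.461 -1.286
v 3.349 -0.09 -1.148
v 3.035 0.112 0.024
v 2.283 -0.259 -0.114
v 3.131 0.2 -1.256
v 2.817 0.401 -0.084
v 2.808 0.358 -1.37
v 2.493 0.56 -0.198
v 2.442 0.355 -1.468
v 2.128 0.557 -0.296
v 2.107 0.19 -1.529
v 1.793 0.391 -0.357
v 1.87 -0.104 -1.542
v 1.555 0.098 -0.371
v 1.776 -0.469 -1.505
v 1.462 -0.267 -0.333
v 1.845 -0.832 -1.424
v 1.531 -0.63 -0.252
v 2.063 -1.121 -1.316
v 1.749 -0.92 -0.144
v 2.387 -1.28 -1.202
v 2.072 -1.078 -0.03
v 2.752 -1.277 -1.104
v 2.438 -1.075 0.068
v 3.087 -1.111 -1.043
v 2.773 -0.91 0.129
v 3.325 -0.818 -1.029
v 3.01 -0.616 0.142
v 3.418 -0.453 -1.067
v 3.104 -0.251 0.105
v -0.921 -4.149 2.267
v -1.007 -2.667 3.592
v -1.804 -3.057 0.988
v -1.891 -1.575 2.313
v 0.291 -3.685 1.827
v 0.204 -2.203 3.152
v -0.593 -2.593 0.548
v -0.679 -1.111 1.873
v -0.038 -1.001 -2.054
v 0.542 -0.175 -2.525
v 0.878 -2.205 -3.035
v 1.458 -1.379 -3.506
v 1.612 -1.624 -2.43
v 1.045 -0.88 -1.824
v 0.375 -1.5 -3.736
v -0.192 -0.756 -3.13
v 0.798 -0.484 -3.565
v 1.562 -0.56 -2.758
v -0.142 -1.82 -2.802
v 0.622 -1.896 -1.995
v 0.171 -0.482 -2.203
v 1.249 -1.898 -3.357
v 1.338 -2.042 -2.724
v 1.68 -1.556 -3.001
v 0.467 -0.896 -1.791
v 0.809 -0.411 -2.068
v 1.437 -1.263 -2.012
v 0.611 -1.969 -3.492
v 0.953 -1.484 -3.769
v -0.26 -0.824 -2.559
v 0.082 -0.338 -2.836
v -0.017 -1.117 -3.548
v 0.663 -0.178 -3.092
v 1.201 -0.886 -3.669
v 0.564 -0.957 -3.804
v 0.232 -0.52 -3.447
v 1.112 -0.223 -2.617
v 1.651 -0.931 -3.194
v 1.741 -1.075 -2.561
v 1.408 -0.637 -2.205
v 1.262 -0.404 -3.229
v -0.231 -1.449 -2.366
v 0.308 -2.157 -2.943
v 0.012 -1.743 -3.355
v -0.321 -1.305 -2.999
v 0.219 -1.494 -1.891
v 0.757 -2.202 -2.468
v 1.188 -1.86 -2.113
v 0.856 -1.423 -1.756
v 0.158 -1.976 -2.331
f 2 1 4
f 2 4 3
f 4 1 5
f 4 5 3
f 5 1 6
f 5 6 3
f 6 1 7
f 6 7 3
f 7 1 8
f 7 8 3
f 8 1 9
f 8 9 3
f 9 1 10
f 9 10 3
f 10 1 11
f 10 11 3
f 11 1 12
f 11 12 3
f 12 1 13
f 12 13 3
f 13 1 14
f 13 14 3
f 14 1 15
f 14 15 3
f 15 1 16
f 15 16 3
f 16 1 17
f 16 17 3
f 17 1 18
f 17 18 3
f 18 1 2
f 18 2 3
f 20 19 23
f 20 23 21
f 21 23 24
f 21 24 22
f 23 19 25
f 23 25 24
f 24 25 26
f 24 26 22
f 25 19 27
f 25 27 26
f 26 27 28
f 26 28 22
f 27 19 29
f 27 29 28
f 28 29 30
f 28 30 22
f 29 19 31
f 29 31 30
f 30 31 32
f 30 32 22
f 31 19 33
f 31 33 32
f 32 33 34
f 32 34 22
f 33 19 35
f 33 35 34
f 34 35 36
f 34 36 22
f 35 19 37
f 35 37 36
f 36 37 38
f 36 38 22
f 37 19 39
f 37 39 38
f 38 39 40
f 38 40 22
f 39 19 41
f 39 41 40
f 40 41 42
f 40 42 22
f 41 19 43
f 41 43 42
f 42 43 44
f 42 44 22
f 43 19 45
f 43 45 44
f 44 45 46
f 44 46 22
f 45 19 47
f 45 47 46
f 46 47 48
f 46 48 22
f 47 19 20
f 47 20 48
f 48 20 21
f 48 21 22
f 50 52 49
f 53 50 49
f 49 52 51
f 51 53 49
f 50 56 52
f 54 50 53
f 54 56 50
f 52 56 51
f 55 53 51
f 51 56 55
f 55 54 53
f 56 54 55
f 57 94 73
f 94 68 97
f 73 97 62
f 94 97 73
f 57 73 69
f 73 62 74
f 69 74 58
f 73 74 69
f 57 69 78
f 69 58 79
f 78 79 64
f 69 79 78
f 57 78 90
f 78 64 93
f 90 93 67
f 78 93 90
f 57 90 94
f 90 67 98
f 94 98 68
f 90 98 94
f 58 74 85
f 74 62 88
f 85 88 66
f 74 88 85
f 62 97 75
f 97 68 96
f 75 96 61
f 97 96 75
f 68 98 95
f 98 67 91
f 95 91 59
f 98 91 95
f 67 93 92
f 93 64 80
f 92 80 63
f 93 80 92
f 64 79 84
f 79 58 81
f 84 81 65
f 79 81 84
f 60 86 72
f 86 66 87
f 72 87 61
f 86 87 72
f 60 72 70
f 72 61 71
f 70 71 59
f 72 71 70
f 60 70 77
f 70 59 76
f 77 76 63
f 70 76 77
f 60 77 82
f 77 63 83
f 82 83 65
f 77 83 82
f 60 82 86
f 82 65 89
f 86 89 66
f 82 89 86
f 61 87 75
f 87 66 88
f 75 88 62
f 87 88 75
f 59 71 95
f 71 61 96
f 95 96 68
f 71 96 95
f 63 76 92
f 76 59 91
f 92 91 67
f 76 91 92
f 65 83 84
f 83 63 80
f 84 80 64
f 83 80 84
f 66 89 85
f 89 65 81
f 85 81 58
f 89 81 85



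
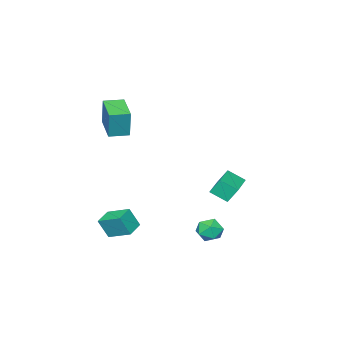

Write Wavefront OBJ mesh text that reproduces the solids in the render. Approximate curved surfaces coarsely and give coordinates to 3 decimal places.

v 2.274 -4.571 2.248
v 2.441 -4.329 3.902
v 1.347 -3.907 2.245
v 1.514 -3.665 3.899
v 3.346 -3.075 1.921
v 3.513 -2.833 3.575
v 2.419 -2.411 1.918
v 2.586 -2.169 3.572
v -2.542 -0.614 -2.709
v -2.876 -0.169 -1.806
v -2.975 0.289 -3.314
v -3.309 0.733 -2.411
v -0.751 0.367 -2.529
v -1.085 0.811 -1.626
v -1.184 1.269 -3.134
v -1.518 1.714 -2.231
v 3.2 -2.579 -4.726
v 3.563 -2.997 -3.56
v 2.94 -1.235 -4.162
v 3.302 -1.654 -2.997
v 4.238 -2.286 -4.943
v 4.6 -2.705 -3.778
v 3.977 -0.943 -4.38
v 4.34 -1.361 -3.214
v 0.713 2.402 -3.83
v 1.143 2.757 -4.445
v 1.857 1.943 -3.295
v 2.287 2.298 -3.91
v 1.909 2.771 -3.342
v 1.202 3.054 -3.672
v 1.798 1.646 -4.068
v 1.091 1.929 -4.398
v 1.814 2.289 -4.593
v 1.882 2.985 -4.144
v 1.118 1.715 -3.596
v 1.186 2.411 -3.147
f 2 4 1
f 5 2 1
f 1 4 3
f 3 5 1
f 2 8 4
f 6 2 5
f 6 8 2
f 4 8 3
f 7 5 3
f 3 8 7
f 7 6 5
f 8 6 7
f 10 12 9
f 13 10 9
f 9 12 11
f 11 13 9
f 10 16 12
f 14 10 13
f 14 16 10
f 12 16 11
f 15 13 11
f 11 16 15
f 15 14 13
f 16 14 15
f 18 20 17
f 21 18 17
f 17 20 19
f 19 21 17
f 18 24 20
f 22 18 21
f 22 24 18
f 20 24 19
f 23 21 19
f 19 24 23
f 23 22 21
f 24 22 23
f 25 36 30
f 25 30 26
f 25 26 32
f 25 32 35
f 25 35 36
f 26 30 34
f 30 36 29
f 36 35 27
f 35 32 31
f 32 26 33
f 28 34 29
f 28 29 27
f 28 27 31
f 28 31 33
f 28 33 34
f 29 34 30
f 27 29 36
f 31 27 35
f 33 31 32
f 34 33 26



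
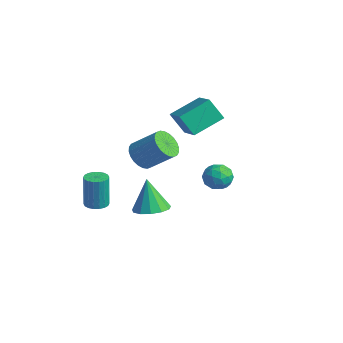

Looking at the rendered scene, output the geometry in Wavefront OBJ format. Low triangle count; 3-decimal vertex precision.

v 2.986 2.116 2.829
v 3.86 1.948 2.743
v 2.68 0.872 2.157
v 3.554 0.704 2.071
v 3.173 0.682 2.879
v 3.361 1.451 3.294
v 3.179 1.369 1.606
v 3.367 2.138 2.021
v 3.979 1.486 1.987
v 3.975 1.062 2.773
v 2.565 1.758 2.127
v 2.561 1.334 2.913
v 3.45 2.141 2.845
v 3.09 0.679 2.055
v 2.866 0.666 2.53
v 3.38 0.568 2.479
v 3.157 1.849 3.169
v 3.67 1.75 3.118
v 3.266 1.006 3.198
v 2.87 1.07 1.782
v 3.383 0.971 1.731
v 3.16 2.252 2.421
v 3.674 2.154 2.37
v 3.274 1.814 1.702
v 4.033 1.771 2.35
v 3.853 1.04 1.955
v 3.633 1.431 1.682
v 3.744 1.882 1.926
v 4.031 1.521 2.812
v 3.851 0.791 2.417
v 3.627 0.778 2.892
v 3.738 1.229 3.136
v 4.101 1.25 2.368
v 2.689 2.029 2.483
v 2.509 1.299 2.088
v 2.802 1.591 1.764
v 2.913 2.042 2.008
v 2.687 1.78 2.945
v 2.507 1.049 2.55
v 2.796 0.938 2.974
v 2.907 1.389 3.218
v 2.439 1.57 2.532
v -2.052 -2.861 -0.988
v -1.393 -3.095 -0.948
v -1.49 -3.012 1.128
v -2.148 -2.779 1.088
v -1.357 -2.786 -0.959
v -1.453 -2.703 1.117
v -1.458 -2.492 -0.975
v -1.554 -2.409 1.101
v -1.676 -2.271 -0.994
v -1.773 -2.188 1.082
v -1.969 -2.167 -1.012
v -2.066 -2.084 1.064
v -2.279 -2.2 -1.025
v -2.375 -2.117 1.051
v -2.543 -2.365 -1.031
v -2.64 -2.282 1.045
v -2.71 -2.628 -1.028
v -2.807 -2.545 1.048
v -2.747 -2.937 -1.017
v -2.843 -2.854 1.059
v -2.646 -3.231 -1.001
v -2.742 -3.148 1.075
v -2.427 -3.452 -0.982
v -2.524 -3.369 1.094
v -2.134 -3.556 -0.964
v -2.231 -3.473 1.112
v -1.825 -3.523 -0.951
v -1.921 -3.44 1.125
v -1.56 -3.358 -0.945
v -1.657 -3.275 1.131
v -1.351 2.17 4.548
v -1.156 4.05 5.367
v -3.04 2.701 3.731
v -2.845 4.582 4.549
v -0.595 2.638 3.291
v -0.4 4.519 4.109
v -2.284 3.17 2.473
v -2.089 5.05 3.292
v 3.467 -2.977 1.761
v 4.259 -3.555 2.041
v 2.873 -2.863 3.679
v 4.44 -3.01 2.065
v 4.312 -2.455 1.992
v 3.915 -2.065 1.846
v 3.376 -1.965 1.673
v 2.866 -2.187 1.528
v 2.546 -2.659 1.458
v 2.519 -3.233 1.484
v 2.792 -3.725 1.598
v 3.28 -3.98 1.764
v 3.827 -3.917 1.929
v -2.328 0.274 1.592
v -1.553 -0.123 1.142
v -0.357 0.79 2.398
v -1.132 1.186 2.848
v -1.595 0.202 0.946
v -0.399 1.115 2.202
v -1.749 0.539 0.847
v -0.552 1.451 2.104
v -1.99 0.834 0.863
v -0.794 1.747 2.119
v -2.283 1.045 0.989
v -1.087 1.958 2.245
v -2.583 1.138 1.207
v -1.387 2.051 2.463
v -2.845 1.1 1.484
v -1.648 2.012 2.74
v -3.027 0.935 1.777
v -1.831 1.848 3.033
v -3.103 0.67 2.042
v -1.907 1.583 3.298
v -3.061 0.345 2.238
v -1.865 1.258 3.494
v -2.908 0.009 2.336
v -1.711 0.921 3.593
v -2.666 -0.287 2.321
v -1.47 0.626 3.577
v -2.373 -0.498 2.195
v -1.177 0.415 3.451
v -2.073 -0.591 1.977
v -0.877 0.322 3.233
v -1.812 -0.552 1.7
v -0.615 0.36 2.956
v -1.629 -0.388 1.407
v -0.433 0.525 2.663
f 1 38 17
f 38 12 41
f 17 41 6
f 38 41 17
f 1 17 13
f 17 6 18
f 13 18 2
f 17 18 13
f 1 13 22
f 13 2 23
f 22 23 8
f 13 23 22
f 1 22 34
f 22 8 37
f 34 37 11
f 22 37 34
f 1 34 38
f 34 11 42
f 38 42 12
f 34 42 38
f 2 18 29
f 18 6 32
f 29 32 10
f 18 32 29
f 6 41 19
f 41 12 40
f 19 40 5
f 41 40 19
f 12 42 39
f 42 11 35
f 39 35 3
f 42 35 39
f 11 37 36
f 37 8 24
f 36 24 7
f 37 24 36
f 8 23 28
f 23 2 25
f 28 25 9
f 23 25 28
f 4 30 16
f 30 10 31
f 16 31 5
f 30 31 16
f 4 16 14
f 16 5 15
f 14 15 3
f 16 15 14
f 4 14 21
f 14 3 20
f 21 20 7
f 14 20 21
f 4 21 26
f 21 7 27
f 26 27 9
f 21 27 26
f 4 26 30
f 26 9 33
f 30 33 10
f 26 33 30
f 5 31 19
f 31 10 32
f 19 32 6
f 31 32 19
f 3 15 39
f 15 5 40
f 39 40 12
f 15 40 39
f 7 20 36
f 20 3 35
f 36 35 11
f 20 35 36
f 9 27 28
f 27 7 24
f 28 24 8
f 27 24 28
f 10 33 29
f 33 9 25
f 29 25 2
f 33 25 29
f 44 43 47
f 44 47 45
f 45 47 48
f 45 48 46
f 47 43 49
f 47 49 48
f 48 49 50
f 48 50 46
f 49 43 51
f 49 51 50
f 50 51 52
f 50 52 46
f 51 43 53
f 51 53 52
f 52 53 54
f 52 54 46
f 53 43 55
f 53 55 54
f 54 55 56
f 54 56 46
f 55 43 57
f 55 57 56
f 56 57 58
f 56 58 46
f 57 43 59
f 57 59 58
f 58 59 60
f 58 60 46
f 59 43 61
f 59 61 60
f 60 61 62
f 60 62 46
f 61 43 63
f 61 63 62
f 62 63 64
f 62 64 46
f 63 43 65
f 63 65 64
f 64 65 66
f 64 66 46
f 65 43 67
f 65 67 66
f 66 67 68
f 66 68 46
f 67 43 69
f 67 69 68
f 68 69 70
f 68 70 46
f 69 43 71
f 69 71 70
f 70 71 72
f 70 72 46
f 71 43 44
f 71 44 72
f 72 44 45
f 72 45 46
f 74 76 73
f 77 74 73
f 73 76 75
f 75 77 73
f 74 80 76
f 78 74 77
f 78 80 74
f 76 80 75
f 79 77 75
f 75 80 79
f 79 78 77
f 80 78 79
f 82 81 84
f 82 84 83
f 84 81 85
f 84 85 83
f 85 81 86
f 85 86 83
f 86 81 87
f 86 87 83
f 87 81 88
f 87 88 83
f 88 81 89
f 88 89 83
f 89 81 90
f 89 90 83
f 90 81 91
f 90 91 83
f 91 81 92
f 91 92 83
f 92 81 93
f 92 93 83
f 93 81 82
f 93 82 83
f 95 94 98
f 95 98 96
f 96 98 99
f 96 99 97
f 98 94 100
f 98 100 99
f 99 100 101
f 99 101 97
f 100 94 102
f 100 102 101
f 101 102 103
f 101 103 97
f 102 94 104
f 102 104 103
f 103 104 105
f 103 105 97
f 104 94 106
f 104 106 105
f 105 106 107
f 105 107 97
f 106 94 108
f 106 108 107
f 107 108 109
f 107 109 97
f 108 94 110
f 108 110 109
f 109 110 111
f 109 111 97
f 110 94 112
f 110 112 111
f 111 112 113
f 111 113 97
f 112 94 114
f 112 114 113
f 113 114 115
f 113 115 97
f 114 94 116
f 114 116 115
f 115 116 117
f 115 117 97
f 116 94 118
f 116 118 117
f 117 118 119
f 117 119 97
f 118 94 120
f 118 120 119
f 119 120 121
f 119 121 97
f 120 94 122
f 120 122 121
f 121 122 123
f 121 123 97
f 122 94 124
f 122 124 123
f 123 124 125
f 123 125 97
f 124 94 126
f 124 126 125
f 125 126 127
f 125 127 97
f 126 94 95
f 126 95 127
f 127 95 96
f 127 96 97



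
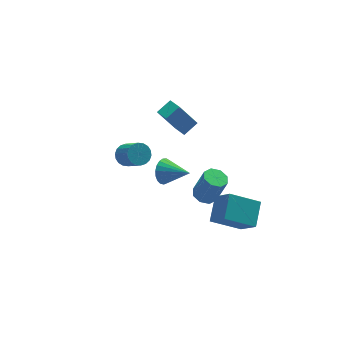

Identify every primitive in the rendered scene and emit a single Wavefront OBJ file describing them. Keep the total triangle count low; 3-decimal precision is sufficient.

v 2.71 -3.507 -4.569
v 2.994 -4.654 -3.278
v 1.075 -2.809 -3.59
v 1.358 -3.956 -2.299
v 3.662 -2.384 -3.781
v 3.945 -3.531 -2.49
v 2.026 -1.686 -2.802
v 2.31 -2.833 -1.511
v 0.911 2.118 1.697
v 1.863 2.301 2.196
v 0.878 3.178 1.371
v 1.83 3.361 1.869
v 1.83 1.659 0.111
v 2.782 1.842 0.609
v 1.797 2.719 -0.216
v 2.749 2.902 0.283
v -3.092 -0.924 3.186
v -2.638 -0.509 3.541
v -2.454 -1.662 4.65
v -2.908 -2.076 4.294
v -2.918 -0.432 3.667
v -2.733 -1.585 4.776
v -3.231 -0.453 3.698
v -3.047 -1.605 4.807
v -3.518 -0.566 3.628
v -3.333 -1.719 4.737
v -3.72 -0.751 3.47
v -3.535 -1.903 4.579
v -3.797 -0.97 3.255
v -3.613 -2.122 4.364
v -3.736 -1.179 3.027
v -3.551 -2.332 4.136
v -3.546 -1.338 2.83
v -3.362 -2.491 3.939
v -3.267 -1.415 2.704
v -3.082 -2.568 3.813
v -2.953 -1.395 2.673
v -2.769 -2.547 3.782
v -2.667 -1.281 2.743
v -2.482 -2.434 3.852
v -2.465 -1.097 2.901
v -2.28 -2.249 4.01
v -2.387 -0.878 3.116
v -2.203 -2.03 4.225
v -2.449 -0.668 3.344
v -2.264 -1.821 4.453
v 0.315 -3.522 0.192
v 0.869 -3.053 0.112
v 1.378 -3.369 1.788
v 0.825 -3.838 1.868
v 0.404 -2.806 0.3
v 0.914 -3.121 1.976
v -0.112 -2.978 0.424
v 0.397 -3.293 2.1
v -0.379 -3.469 0.413
v 0.131 -3.785 2.089
v -0.238 -3.991 0.272
v 0.271 -4.307 1.948
v 0.226 -4.239 0.084
v 0.736 -4.554 1.76
v 0.743 -4.067 -0.04
v 1.252 -4.382 1.636
v 1.009 -3.575 -0.029
v 1.519 -3.891 1.647
v -0.603 -0.506 -0.094
v -0.061 -0.466 -0.748
v 0.303 -1.834 0.574
v 0.089 -0.247 -0.515
v 0.119 -0.072 -0.209
v 0.025 0.027 0.117
v -0.178 0.035 0.406
v -0.455 -0.052 0.609
v -0.756 -0.217 0.69
v -1.032 -0.432 0.636
v -1.233 -0.66 0.456
v -1.325 -0.861 0.18
v -1.292 -1.001 -0.143
v -1.14 -1.056 -0.457
v -0.895 -1.015 -0.709
v -0.6 -0.887 -0.854
v -0.305 -0.693 -0.868
f 2 4 1
f 5 2 1
f 1 4 3
f 3 5 1
f 2 8 4
f 6 2 5
f 6 8 2
f 4 8 3
f 7 5 3
f 3 8 7
f 7 6 5
f 8 6 7
f 10 12 9
f 13 10 9
f 9 12 11
f 11 13 9
f 10 16 12
f 14 10 13
f 14 16 10
f 12 16 11
f 15 13 11
f 11 16 15
f 15 14 13
f 16 14 15
f 18 17 21
f 18 21 19
f 19 21 22
f 19 22 20
f 21 17 23
f 21 23 22
f 22 23 24
f 22 24 20
f 23 17 25
f 23 25 24
f 24 25 26
f 24 26 20
f 25 17 27
f 25 27 26
f 26 27 28
f 26 28 20
f 27 17 29
f 27 29 28
f 28 29 30
f 28 30 20
f 29 17 31
f 29 31 30
f 30 31 32
f 30 32 20
f 31 17 33
f 31 33 32
f 32 33 34
f 32 34 20
f 33 17 35
f 33 35 34
f 34 35 36
f 34 36 20
f 35 17 37
f 35 37 36
f 36 37 38
f 36 38 20
f 37 17 39
f 37 39 38
f 38 39 40
f 38 40 20
f 39 17 41
f 39 41 40
f 40 41 42
f 40 42 20
f 41 17 43
f 41 43 42
f 42 43 44
f 42 44 20
f 43 17 45
f 43 45 44
f 44 45 46
f 44 46 20
f 45 17 18
f 45 18 46
f 46 18 19
f 46 19 20
f 48 47 51
f 48 51 49
f 49 51 52
f 49 52 50
f 51 47 53
f 51 53 52
f 52 53 54
f 52 54 50
f 53 47 55
f 53 55 54
f 54 55 56
f 54 56 50
f 55 47 57
f 55 57 56
f 56 57 58
f 56 58 50
f 57 47 59
f 57 59 58
f 58 59 60
f 58 60 50
f 59 47 61
f 59 61 60
f 60 61 62
f 60 62 50
f 61 47 63
f 61 63 62
f 62 63 64
f 62 64 50
f 63 47 48
f 63 48 64
f 64 48 49
f 64 49 50
f 66 65 68
f 66 68 67
f 68 65 69
f 68 69 67
f 69 65 70
f 69 70 67
f 70 65 71
f 70 71 67
f 71 65 72
f 71 72 67
f 72 65 73
f 72 73 67
f 73 65 74
f 73 74 67
f 74 65 75
f 74 75 67
f 75 65 76
f 75 76 67
f 76 65 77
f 76 77 67
f 77 65 78
f 77 78 67
f 78 65 79
f 78 79 67
f 79 65 80
f 79 80 67
f 80 65 81
f 80 81 67
f 81 65 66
f 81 66 67



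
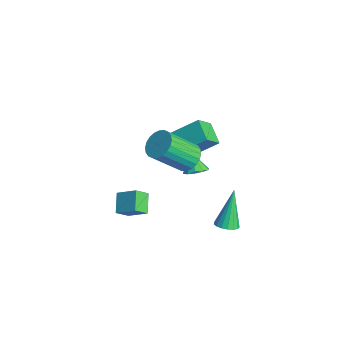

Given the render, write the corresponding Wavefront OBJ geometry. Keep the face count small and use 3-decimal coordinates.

v -1.14 -2.322 -3.7
v -1.062 -3.025 -3.065
v -2.052 -1.878 -3.096
v -1.973 -2.581 -2.461
v -0.347 -1.619 -3.019
v -0.268 -2.322 -2.384
v -1.258 -1.175 -2.415
v -1.18 -1.878 -1.78
v 0.972 -0.054 2.245
v 1.782 0.038 2.398
v 1.659 -1.433 3.947
v 0.848 -1.526 3.795
v 1.655 0.259 2.598
v 1.531 -1.212 4.147
v 1.423 0.432 2.744
v 1.3 -1.039 4.293
v 1.123 0.531 2.814
v 0.999 -0.94 4.363
v 0.8 0.541 2.797
v 0.676 -0.93 4.346
v 0.502 0.46 2.697
v 0.379 -1.011 4.246
v 0.277 0.301 2.528
v 0.153 -1.17 4.077
v 0.157 0.088 2.316
v 0.034 -1.383 3.865
v 0.161 -0.147 2.093
v 0.038 -1.618 3.642
v 0.289 -0.368 1.893
v 0.165 -1.839 3.442
v 0.52 -0.541 1.747
v 0.397 -2.012 3.296
v 0.821 -0.64 1.677
v 0.697 -2.111 3.226
v 1.144 -0.65 1.694
v 1.02 -2.121 3.243
v 1.441 -0.569 1.794
v 1.318 -2.04 3.343
v 1.667 -0.41 1.963
v 1.543 -1.881 3.512
v 1.786 -0.197 2.175
v 1.663 -1.668 3.724
v -2.806 2.129 -3.424
v -2.262 2.311 -3.023
v -3.494 2.191 -2.516
v -2.438 2.673 -3.181
v -2.755 2.827 -3.432
v -3.091 2.715 -3.68
v -3.319 2.379 -3.829
v -3.351 1.947 -3.824
v -3.175 1.585 -3.666
v -2.858 1.431 -3.415
v -2.521 1.543 -3.167
v -2.293 1.879 -3.018
v -3.202 1.206 -0.697
v -2.873 0.36 0.219
v -2.574 2.816 0.565
v -2.244 1.97 1.481
v -1.996 1.13 -1.201
v -1.666 0.284 -0.285
v -1.367 2.74 0.061
v -1.038 1.894 0.977
v 2.288 1.445 -2.738
v 2.827 1.249 -2.453
v 1.552 2.175 -0.842
v 2.89 1.537 -2.539
v 2.815 1.803 -2.671
v 2.619 1.987 -2.817
v 2.348 2.048 -2.946
v 2.063 1.97 -3.027
v 1.829 1.772 -3.042
v 1.701 1.499 -2.986
v 1.707 1.214 -2.874
v 1.847 0.982 -2.731
v 2.087 0.856 -2.589
v 2.374 0.865 -2.481
v 2.641 1.007 -2.432
f 2 4 1
f 5 2 1
f 1 4 3
f 3 5 1
f 2 8 4
f 6 2 5
f 6 8 2
f 4 8 3
f 7 5 3
f 3 8 7
f 7 6 5
f 8 6 7
f 10 9 13
f 10 13 11
f 11 13 14
f 11 14 12
f 13 9 15
f 13 15 14
f 14 15 16
f 14 16 12
f 15 9 17
f 15 17 16
f 16 17 18
f 16 18 12
f 17 9 19
f 17 19 18
f 18 19 20
f 18 20 12
f 19 9 21
f 19 21 20
f 20 21 22
f 20 22 12
f 21 9 23
f 21 23 22
f 22 23 24
f 22 24 12
f 23 9 25
f 23 25 24
f 24 25 26
f 24 26 12
f 25 9 27
f 25 27 26
f 26 27 28
f 26 28 12
f 27 9 29
f 27 29 28
f 28 29 30
f 28 30 12
f 29 9 31
f 29 31 30
f 30 31 32
f 30 32 12
f 31 9 33
f 31 33 32
f 32 33 34
f 32 34 12
f 33 9 35
f 33 35 34
f 34 35 36
f 34 36 12
f 35 9 37
f 35 37 36
f 36 37 38
f 36 38 12
f 37 9 39
f 37 39 38
f 38 39 40
f 38 40 12
f 39 9 41
f 39 41 40
f 40 41 42
f 40 42 12
f 41 9 10
f 41 10 42
f 42 10 11
f 42 11 12
f 44 43 46
f 44 46 45
f 46 43 47
f 46 47 45
f 47 43 48
f 47 48 45
f 48 43 49
f 48 49 45
f 49 43 50
f 49 50 45
f 50 43 51
f 50 51 45
f 51 43 52
f 51 52 45
f 52 43 53
f 52 53 45
f 53 43 54
f 53 54 45
f 54 43 44
f 54 44 45
f 56 58 55
f 59 56 55
f 55 58 57
f 57 59 55
f 56 62 58
f 60 56 59
f 60 62 56
f 58 62 57
f 61 59 57
f 57 62 61
f 61 60 59
f 62 60 61
f 64 63 66
f 64 66 65
f 66 63 67
f 66 67 65
f 67 63 68
f 67 68 65
f 68 63 69
f 68 69 65
f 69 63 70
f 69 70 65
f 70 63 71
f 70 71 65
f 71 63 72
f 71 72 65
f 72 63 73
f 72 73 65
f 73 63 74
f 73 74 65
f 74 63 75
f 74 75 65
f 75 63 76
f 75 76 65
f 76 63 77
f 76 77 65
f 77 63 64
f 77 64 65



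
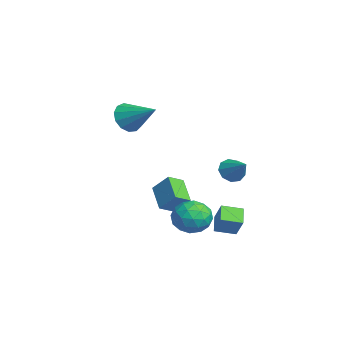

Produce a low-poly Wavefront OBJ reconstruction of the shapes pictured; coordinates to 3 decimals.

v 3.629 1.663 -3.568
v 4.35 1.262 -2.713
v 2.31 0.358 -3.067
v 3.031 -0.043 -2.212
v 2.537 1.034 -2.117
v 3.352 1.84 -2.427
v 3.308 -0.22 -3.353
v 4.123 0.586 -3.663
v 4.151 0.099 -2.58
v 3.675 0.874 -1.816
v 2.985 0.746 -3.964
v 2.509 1.521 -3.2
v 4.106 1.577 -3.184
v 2.554 0.043 -2.596
v 2.264 0.676 -2.54
v 2.688 0.44 -2.037
v 3.519 1.917 -3.016
v 3.943 1.682 -2.513
v 2.877 1.547 -2.163
v 2.717 -0.062 -3.267
v 3.141 -0.297 -2.764
v 3.972 1.18 -3.743
v 4.396 0.944 -3.24
v 3.783 0.073 -3.617
v 4.412 0.658 -2.603
v 3.637 -0.109 -2.309
v 3.8 -0.214 -2.98
v 4.279 0.26 -3.162
v 4.132 1.113 -2.154
v 3.357 0.346 -1.86
v 3.066 0.979 -1.804
v 3.546 1.453 -1.986
v 4.015 0.429 -2.076
v 3.303 1.274 -3.92
v 2.528 0.507 -3.626
v 3.114 0.167 -3.794
v 3.594 0.641 -3.976
v 3.023 1.729 -3.471
v 2.248 0.962 -3.177
v 2.381 1.36 -2.618
v 2.86 1.834 -2.8
v 2.645 1.191 -3.704
v -4.053 0.888 -3.927
v -3.663 -0.053 -3.437
v -3.429 1.697 -2.87
v -3.039 0.756 -2.38
v -2.521 1.004 -4.92
v -2.131 0.063 -4.43
v -1.897 1.813 -3.863
v -1.507 0.872 -3.373
v -0.636 -1.906 3.199
v -0.004 -1.991 2.365
v 0.856 -0.654 4.201
v -0.341 -1.514 2.271
v -0.771 -1.161 2.471
v -1.159 -1.045 2.902
v -1.38 -1.201 3.428
v -1.366 -1.582 3.881
v -1.119 -2.065 4.118
v -0.719 -2.497 4.062
v -0.293 -2.742 3.733
v 0.024 -2.721 3.234
v 0.132 -2.441 2.724
v 3.276 2.983 0.339
v 3.723 2.363 0.041
v 4.524 3.457 1.221
v 3.782 2.816 -0.285
v 3.604 3.347 -0.319
v 3.272 3.707 -0.045
v 2.943 3.729 0.408
v 2.77 3.401 0.829
v 2.834 2.878 1.021
v 3.104 2.403 0.893
v 3.456 2.2 0.506
v 1.411 2.459 -3.826
v 2.198 2.655 -2.661
v 1.53 3.67 -4.11
v 2.317 3.866 -2.945
v 2.403 2.214 -4.455
v 3.19 2.41 -3.29
v 2.522 3.425 -4.739
v 3.309 3.621 -3.574
f 1 38 17
f 38 12 41
f 17 41 6
f 38 41 17
f 1 17 13
f 17 6 18
f 13 18 2
f 17 18 13
f 1 13 22
f 13 2 23
f 22 23 8
f 13 23 22
f 1 22 34
f 22 8 37
f 34 37 11
f 22 37 34
f 1 34 38
f 34 11 42
f 38 42 12
f 34 42 38
f 2 18 29
f 18 6 32
f 29 32 10
f 18 32 29
f 6 41 19
f 41 12 40
f 19 40 5
f 41 40 19
f 12 42 39
f 42 11 35
f 39 35 3
f 42 35 39
f 11 37 36
f 37 8 24
f 36 24 7
f 37 24 36
f 8 23 28
f 23 2 25
f 28 25 9
f 23 25 28
f 4 30 16
f 30 10 31
f 16 31 5
f 30 31 16
f 4 16 14
f 16 5 15
f 14 15 3
f 16 15 14
f 4 14 21
f 14 3 20
f 21 20 7
f 14 20 21
f 4 21 26
f 21 7 27
f 26 27 9
f 21 27 26
f 4 26 30
f 26 9 33
f 30 33 10
f 26 33 30
f 5 31 19
f 31 10 32
f 19 32 6
f 31 32 19
f 3 15 39
f 15 5 40
f 39 40 12
f 15 40 39
f 7 20 36
f 20 3 35
f 36 35 11
f 20 35 36
f 9 27 28
f 27 7 24
f 28 24 8
f 27 24 28
f 10 33 29
f 33 9 25
f 29 25 2
f 33 25 29
f 44 46 43
f 47 44 43
f 43 46 45
f 45 47 43
f 44 50 46
f 48 44 47
f 48 50 44
f 46 50 45
f 49 47 45
f 45 50 49
f 49 48 47
f 50 48 49
f 52 51 54
f 52 54 53
f 54 51 55
f 54 55 53
f 55 51 56
f 55 56 53
f 56 51 57
f 56 57 53
f 57 51 58
f 57 58 53
f 58 51 59
f 58 59 53
f 59 51 60
f 59 60 53
f 60 51 61
f 60 61 53
f 61 51 62
f 61 62 53
f 62 51 63
f 62 63 53
f 63 51 52
f 63 52 53
f 65 64 67
f 65 67 66
f 67 64 68
f 67 68 66
f 68 64 69
f 68 69 66
f 69 64 70
f 69 70 66
f 70 64 71
f 70 71 66
f 71 64 72
f 71 72 66
f 72 64 73
f 72 73 66
f 73 64 74
f 73 74 66
f 74 64 65
f 74 65 66
f 76 78 75
f 79 76 75
f 75 78 77
f 77 79 75
f 76 82 78
f 80 76 79
f 80 82 76
f 78 82 77
f 81 79 77
f 77 82 81
f 81 80 79
f 82 80 81



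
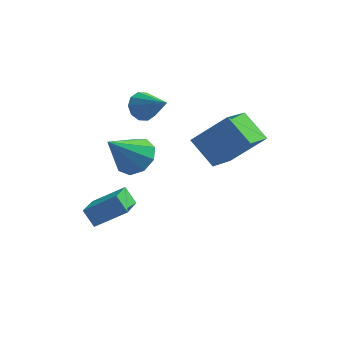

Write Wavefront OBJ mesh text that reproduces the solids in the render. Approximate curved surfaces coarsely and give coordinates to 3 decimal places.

v -2.753 1.215 -1.873
v -2.597 -0.606 -1.14
v -1.393 1.682 -1.005
v -1.237 -0.14 -0.271
v -2.183 0.96 -2.629
v -2.027 -0.862 -1.895
v -0.823 1.426 -1.76
v -0.667 -0.395 -1.027
v -1.279 2.889 0.206
v -0.437 3.106 0.829
v -2.161 1.691 1.814
v -0.956 3.614 0.923
v -1.626 3.782 0.681
v -2.134 3.532 0.217
v -2.242 2.981 -0.252
v -1.899 2.387 -0.507
v -1.267 2.027 -0.429
v -0.64 2.071 -0.053
v -0.313 2.497 0.444
v 1.472 1.916 2.416
v 2.987 2.316 3.874
v 1.795 3.787 1.567
v 3.31 4.187 3.025
v 2.63 1.253 1.395
v 4.145 1.653 2.853
v 2.953 3.124 0.546
v 4.468 3.524 2.004
v -1.182 3.847 2.885
v -0.871 3.551 2.21
v 0.122 3.093 3.815
v -0.67 3.996 2.288
v -0.665 4.384 2.595
v -0.857 4.567 3.012
v -1.173 4.474 3.381
v -1.493 4.143 3.56
v -1.694 3.698 3.482
v -1.699 3.31 3.175
v -1.507 3.127 2.758
v -1.191 3.219 2.389
f 2 4 1
f 5 2 1
f 1 4 3
f 3 5 1
f 2 8 4
f 6 2 5
f 6 8 2
f 4 8 3
f 7 5 3
f 3 8 7
f 7 6 5
f 8 6 7
f 10 9 12
f 10 12 11
f 12 9 13
f 12 13 11
f 13 9 14
f 13 14 11
f 14 9 15
f 14 15 11
f 15 9 16
f 15 16 11
f 16 9 17
f 16 17 11
f 17 9 18
f 17 18 11
f 18 9 19
f 18 19 11
f 19 9 10
f 19 10 11
f 21 23 20
f 24 21 20
f 20 23 22
f 22 24 20
f 21 27 23
f 25 21 24
f 25 27 21
f 23 27 22
f 26 24 22
f 22 27 26
f 26 25 24
f 27 25 26
f 29 28 31
f 29 31 30
f 31 28 32
f 31 32 30
f 32 28 33
f 32 33 30
f 33 28 34
f 33 34 30
f 34 28 35
f 34 35 30
f 35 28 36
f 35 36 30
f 36 28 37
f 36 37 30
f 37 28 38
f 37 38 30
f 38 28 39
f 38 39 30
f 39 28 29
f 39 29 30



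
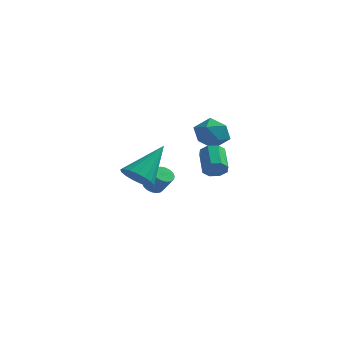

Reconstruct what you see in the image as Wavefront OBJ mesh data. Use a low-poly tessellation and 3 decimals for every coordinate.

v 0.391 -3.243 0.755
v 1.008 -3.031 0.242
v 1.069 -1.797 2.165
v 0.71 -2.79 0.137
v 0.339 -2.652 0.174
v -0.02 -2.65 0.344
v -0.284 -2.783 0.609
v -0.395 -3.022 0.906
v -0.325 -3.311 1.17
v -0.091 -3.585 1.338
v 0.253 -3.78 1.372
v 0.629 -3.852 1.266
v 0.95 -3.785 1.042
v 1.143 -3.593 0.753
v 1.164 -3.321 0.464
v 2.023 -0.079 1.962
v 2.72 0.48 1.931
v 2.62 -0.76 3.089
v 3.317 -0.201 3.058
v 2.514 0.099 3.311
v 2.145 0.52 2.614
v 3.195 -0.8 2.406
v 2.826 -0.379 1.709
v 3.444 0.034 2.205
v 3.023 0.59 2.764
v 2.317 -0.87 2.256
v 1.896 -0.314 2.815
v -1.113 2.889 -2.352
v -0.663 2.972 -2.64
v -0.037 2.714 -1.735
v -0.487 2.631 -1.448
v -0.708 3.189 -2.547
v -0.082 2.931 -1.642
v -0.834 3.347 -2.415
v -0.208 3.089 -1.511
v -1.014 3.413 -2.271
v -0.388 3.156 -1.367
v -1.214 3.376 -2.144
v -0.588 3.119 -1.239
v -1.394 3.243 -2.057
v -0.768 2.985 -1.152
v -1.519 3.039 -2.029
v -0.893 2.781 -1.124
v -1.563 2.806 -2.065
v -0.937 2.548 -1.16
v -1.518 2.589 -2.158
v -0.892 2.331 -1.253
v -1.392 2.431 -2.289
v -0.766 2.173 -1.385
v -1.212 2.364 -2.433
v -0.586 2.107 -1.529
v -1.012 2.401 -2.561
v -0.386 2.144 -1.656
v -0.832 2.535 -2.648
v -0.206 2.277 -1.743
v -0.707 2.739 -2.676
v -0.081 2.481 -1.771
v 3.179 -1.225 0.815
v 3.62 -0.904 0.617
v 3.141 0.127 1.228
v 2.701 -0.195 1.425
v 3.271 -0.902 0.342
v 2.793 0.128 0.952
v 2.869 -1.09 0.344
v 2.39 -0.06 0.954
v 2.649 -1.357 0.621
v 2.17 -0.327 1.232
v 2.739 -1.547 1.012
v 2.26 -0.516 1.623
v 3.087 -1.548 1.288
v 2.609 -0.518 1.898
v 3.49 -1.36 1.286
v 3.011 -0.33 1.896
v 3.71 -1.093 1.008
v 3.231 -0.063 1.619
f 2 1 4
f 2 4 3
f 4 1 5
f 4 5 3
f 5 1 6
f 5 6 3
f 6 1 7
f 6 7 3
f 7 1 8
f 7 8 3
f 8 1 9
f 8 9 3
f 9 1 10
f 9 10 3
f 10 1 11
f 10 11 3
f 11 1 12
f 11 12 3
f 12 1 13
f 12 13 3
f 13 1 14
f 13 14 3
f 14 1 15
f 14 15 3
f 15 1 2
f 15 2 3
f 16 27 21
f 16 21 17
f 16 17 23
f 16 23 26
f 16 26 27
f 17 21 25
f 21 27 20
f 27 26 18
f 26 23 22
f 23 17 24
f 19 25 20
f 19 20 18
f 19 18 22
f 19 22 24
f 19 24 25
f 20 25 21
f 18 20 27
f 22 18 26
f 24 22 23
f 25 24 17
f 29 28 32
f 29 32 30
f 30 32 33
f 30 33 31
f 32 28 34
f 32 34 33
f 33 34 35
f 33 35 31
f 34 28 36
f 34 36 35
f 35 36 37
f 35 37 31
f 36 28 38
f 36 38 37
f 37 38 39
f 37 39 31
f 38 28 40
f 38 40 39
f 39 40 41
f 39 41 31
f 40 28 42
f 40 42 41
f 41 42 43
f 41 43 31
f 42 28 44
f 42 44 43
f 43 44 45
f 43 45 31
f 44 28 46
f 44 46 45
f 45 46 47
f 45 47 31
f 46 28 48
f 46 48 47
f 47 48 49
f 47 49 31
f 48 28 50
f 48 50 49
f 49 50 51
f 49 51 31
f 50 28 52
f 50 52 51
f 51 52 53
f 51 53 31
f 52 28 54
f 52 54 53
f 53 54 55
f 53 55 31
f 54 28 56
f 54 56 55
f 55 56 57
f 55 57 31
f 56 28 29
f 56 29 57
f 57 29 30
f 57 30 31
f 59 58 62
f 59 62 60
f 60 62 63
f 60 63 61
f 62 58 64
f 62 64 63
f 63 64 65
f 63 65 61
f 64 58 66
f 64 66 65
f 65 66 67
f 65 67 61
f 66 58 68
f 66 68 67
f 67 68 69
f 67 69 61
f 68 58 70
f 68 70 69
f 69 70 71
f 69 71 61
f 70 58 72
f 70 72 71
f 71 72 73
f 71 73 61
f 72 58 74
f 72 74 73
f 73 74 75
f 73 75 61
f 74 58 59
f 74 59 75
f 75 59 60
f 75 60 61

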